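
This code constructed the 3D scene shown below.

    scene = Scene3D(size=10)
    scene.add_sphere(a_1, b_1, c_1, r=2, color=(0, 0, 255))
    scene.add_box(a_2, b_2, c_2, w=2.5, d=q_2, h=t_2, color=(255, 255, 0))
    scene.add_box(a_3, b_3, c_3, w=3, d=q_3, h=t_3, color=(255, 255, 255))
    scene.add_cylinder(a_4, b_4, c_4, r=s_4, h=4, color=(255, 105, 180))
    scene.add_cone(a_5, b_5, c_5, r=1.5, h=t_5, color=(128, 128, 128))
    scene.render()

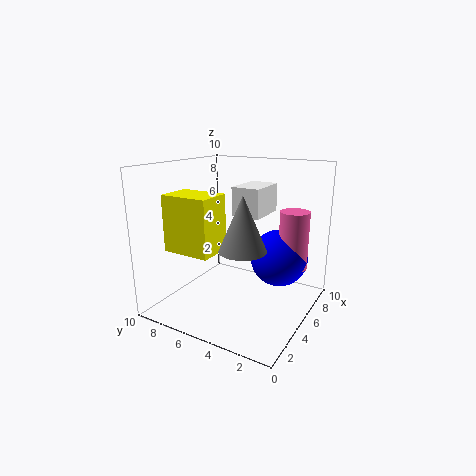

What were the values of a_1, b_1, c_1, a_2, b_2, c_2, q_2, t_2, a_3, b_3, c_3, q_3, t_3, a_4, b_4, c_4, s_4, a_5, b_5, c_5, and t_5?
a_1 = 6.5; b_1 = 2.5; c_1 = 3.5; a_2 = 2.5; b_2 = 6; c_2 = 4; q_2 = 3.5; t_2 = 4; a_3 = 5; b_3 = 3.5; c_3 = 6.5; q_3 = 2; t_3 = 2; a_4 = 6.5; b_4 = 1.5; c_4 = 3; s_4 = 1; a_5 = 3; b_5 = 3.5; c_5 = 5; t_5 = 3.5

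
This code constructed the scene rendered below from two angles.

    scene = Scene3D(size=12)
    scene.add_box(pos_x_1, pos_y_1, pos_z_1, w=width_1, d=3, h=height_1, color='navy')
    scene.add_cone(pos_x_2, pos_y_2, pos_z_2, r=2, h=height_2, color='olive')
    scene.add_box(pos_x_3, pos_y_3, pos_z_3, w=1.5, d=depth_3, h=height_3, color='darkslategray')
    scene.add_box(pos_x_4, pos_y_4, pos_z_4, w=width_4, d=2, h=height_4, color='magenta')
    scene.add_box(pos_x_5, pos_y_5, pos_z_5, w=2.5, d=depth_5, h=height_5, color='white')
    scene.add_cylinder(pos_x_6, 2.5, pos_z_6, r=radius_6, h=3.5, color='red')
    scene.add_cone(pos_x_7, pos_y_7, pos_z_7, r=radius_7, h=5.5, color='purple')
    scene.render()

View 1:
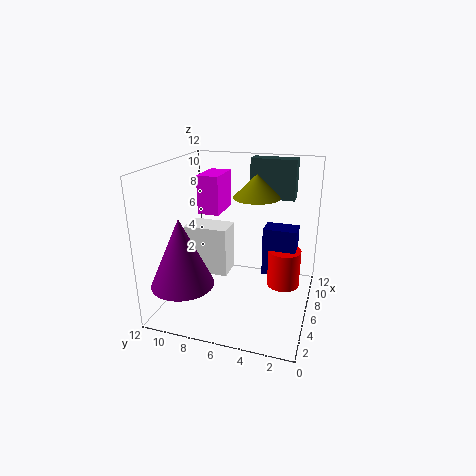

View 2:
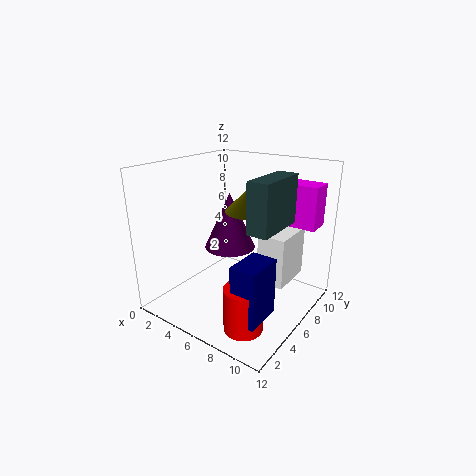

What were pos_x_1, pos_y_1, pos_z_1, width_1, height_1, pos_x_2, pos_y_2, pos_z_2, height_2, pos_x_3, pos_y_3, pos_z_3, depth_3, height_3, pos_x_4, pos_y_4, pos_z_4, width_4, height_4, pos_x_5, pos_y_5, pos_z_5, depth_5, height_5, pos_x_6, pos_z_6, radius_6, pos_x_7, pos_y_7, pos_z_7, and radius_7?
pos_x_1 = 8.5
pos_y_1 = 1.5
pos_z_1 = 1.5
width_1 = 2
height_1 = 4.5
pos_x_2 = 8
pos_y_2 = 5
pos_z_2 = 9
height_2 = 2
pos_x_3 = 9.5
pos_y_3 = 2
pos_z_3 = 8.5
depth_3 = 4
height_3 = 3.5
pos_x_4 = 8
pos_y_4 = 8.5
pos_z_4 = 7
width_4 = 3.5
height_4 = 3.5
pos_x_5 = 7
pos_y_5 = 7.5
pos_z_5 = 1.5
depth_5 = 4
height_5 = 4.5
pos_x_6 = 9
pos_z_6 = 0.5
radius_6 = 1.5
pos_x_7 = 2.5
pos_y_7 = 9.5
pos_z_7 = 3
radius_7 = 2.5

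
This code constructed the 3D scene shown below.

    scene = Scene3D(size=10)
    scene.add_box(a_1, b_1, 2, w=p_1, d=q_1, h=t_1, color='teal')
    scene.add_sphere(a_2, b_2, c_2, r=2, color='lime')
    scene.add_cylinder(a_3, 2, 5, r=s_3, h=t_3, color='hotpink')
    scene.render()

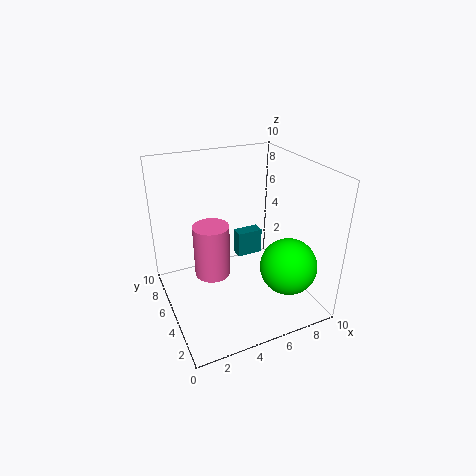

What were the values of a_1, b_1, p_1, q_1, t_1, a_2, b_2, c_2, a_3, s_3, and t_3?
a_1 = 6
b_1 = 7
p_1 = 2
q_1 = 1
t_1 = 2
a_2 = 8
b_2 = 3
c_2 = 3
a_3 = 2
s_3 = 1
t_3 = 3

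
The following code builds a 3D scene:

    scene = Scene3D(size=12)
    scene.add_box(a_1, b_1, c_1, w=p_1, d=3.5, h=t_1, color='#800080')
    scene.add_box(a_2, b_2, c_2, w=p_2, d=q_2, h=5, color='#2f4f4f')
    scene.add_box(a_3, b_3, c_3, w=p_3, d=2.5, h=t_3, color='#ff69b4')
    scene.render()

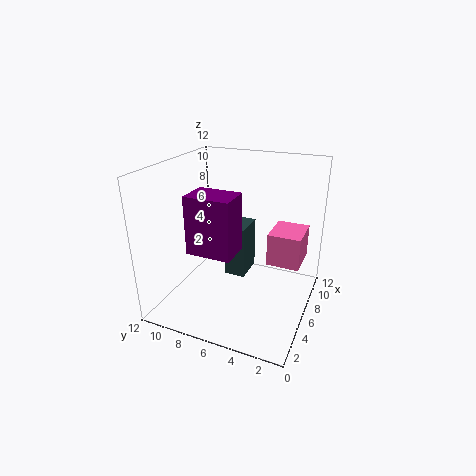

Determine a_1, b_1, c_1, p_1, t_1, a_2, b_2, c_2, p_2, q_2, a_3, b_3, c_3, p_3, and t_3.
a_1 = 2; b_1 = 5; c_1 = 6; p_1 = 2.5; t_1 = 4.5; a_2 = 8.5; b_2 = 6.5; c_2 = 0.5; p_2 = 3; q_2 = 2; a_3 = 4.5; b_3 = 0.5; c_3 = 5; p_3 = 3; t_3 = 2.5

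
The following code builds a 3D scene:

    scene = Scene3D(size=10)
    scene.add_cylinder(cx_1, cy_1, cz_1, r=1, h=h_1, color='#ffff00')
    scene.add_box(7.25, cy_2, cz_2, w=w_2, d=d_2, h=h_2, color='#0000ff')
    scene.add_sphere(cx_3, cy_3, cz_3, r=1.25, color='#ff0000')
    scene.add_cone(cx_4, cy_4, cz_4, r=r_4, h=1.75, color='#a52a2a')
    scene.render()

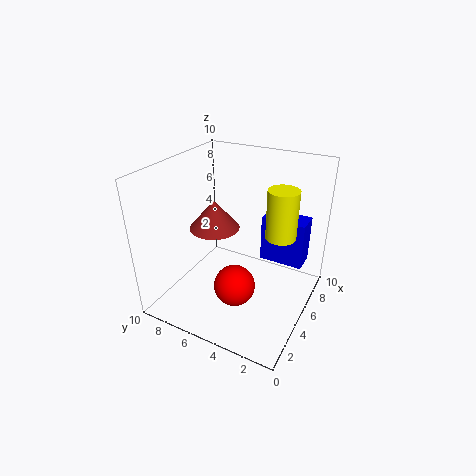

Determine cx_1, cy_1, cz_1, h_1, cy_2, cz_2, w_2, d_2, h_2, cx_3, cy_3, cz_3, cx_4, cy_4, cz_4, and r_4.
cx_1 = 5.25, cy_1 = 2, cz_1 = 5.75, h_1 = 3.25, cy_2 = 1, cz_2 = 2.25, w_2 = 1.75, d_2 = 3.25, h_2 = 3.5, cx_3 = 1.75, cy_3 = 3.5, cz_3 = 3.75, cx_4 = 2.5, cy_4 = 5.25, cz_4 = 7, r_4 = 1.5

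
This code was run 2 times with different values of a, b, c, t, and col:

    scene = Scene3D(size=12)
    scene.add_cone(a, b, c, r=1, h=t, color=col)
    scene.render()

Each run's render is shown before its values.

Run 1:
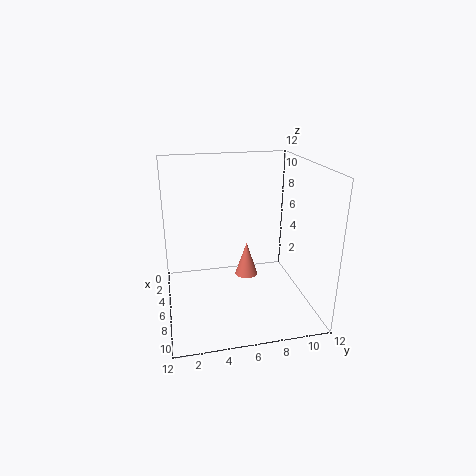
a = 5, b = 7, c = 2, t = 3, col = 'salmon'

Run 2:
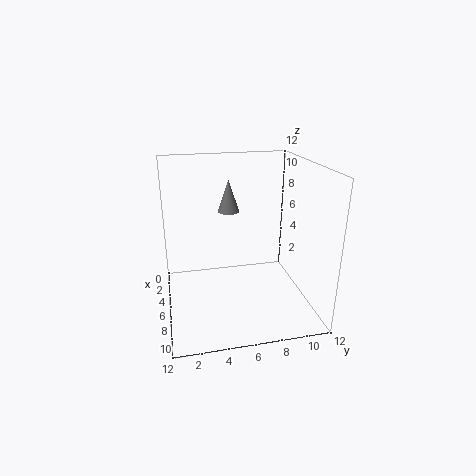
a = 2, b = 6, c = 7, t = 3, col = 'gray'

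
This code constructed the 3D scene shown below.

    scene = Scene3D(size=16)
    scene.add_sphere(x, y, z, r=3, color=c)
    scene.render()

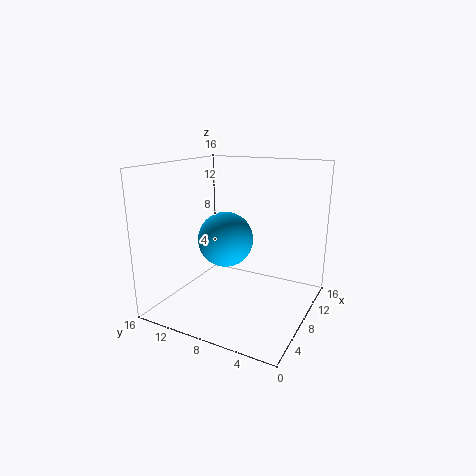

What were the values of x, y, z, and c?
x = 7; y = 9; z = 8; c = 'deepskyblue'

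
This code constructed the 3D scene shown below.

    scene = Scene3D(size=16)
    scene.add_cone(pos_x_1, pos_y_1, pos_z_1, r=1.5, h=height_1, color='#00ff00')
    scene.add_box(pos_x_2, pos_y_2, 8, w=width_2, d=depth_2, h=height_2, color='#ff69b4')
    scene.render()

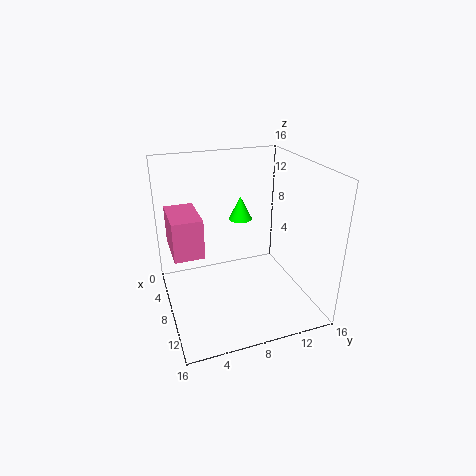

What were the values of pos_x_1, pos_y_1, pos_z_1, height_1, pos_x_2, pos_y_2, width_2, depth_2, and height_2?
pos_x_1 = 2; pos_y_1 = 10.5; pos_z_1 = 7.5; height_1 = 3; pos_x_2 = 6; pos_y_2 = 0.5; width_2 = 5; depth_2 = 3; height_2 = 4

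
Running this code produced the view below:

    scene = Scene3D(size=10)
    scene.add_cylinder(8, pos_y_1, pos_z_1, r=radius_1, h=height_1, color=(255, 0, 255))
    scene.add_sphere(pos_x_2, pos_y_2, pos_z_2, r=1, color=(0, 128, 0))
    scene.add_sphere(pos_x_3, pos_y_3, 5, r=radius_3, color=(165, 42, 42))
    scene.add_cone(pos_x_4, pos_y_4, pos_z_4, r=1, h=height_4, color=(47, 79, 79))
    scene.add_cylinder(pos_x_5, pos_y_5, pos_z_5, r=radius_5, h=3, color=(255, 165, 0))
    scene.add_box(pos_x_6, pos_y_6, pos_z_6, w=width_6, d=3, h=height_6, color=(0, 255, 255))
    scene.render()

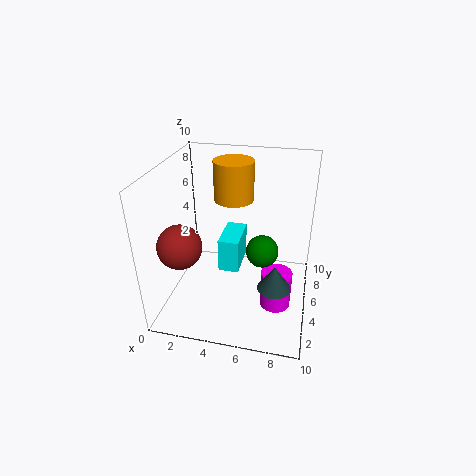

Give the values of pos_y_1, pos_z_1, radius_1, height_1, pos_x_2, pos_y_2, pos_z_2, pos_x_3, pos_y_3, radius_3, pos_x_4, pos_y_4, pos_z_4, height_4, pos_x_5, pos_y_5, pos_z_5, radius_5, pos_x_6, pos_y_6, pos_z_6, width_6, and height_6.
pos_y_1 = 3
pos_z_1 = 1.5
radius_1 = 1
height_1 = 2.5
pos_x_2 = 7
pos_y_2 = 3
pos_z_2 = 5.5
pos_x_3 = 1.5
pos_y_3 = 3
radius_3 = 1.5
pos_x_4 = 8
pos_y_4 = 1.5
pos_z_4 = 4
height_4 = 1.5
pos_x_5 = 4
pos_y_5 = 8
pos_z_5 = 6.5
radius_5 = 1.5
pos_x_6 = 3.5
pos_y_6 = 5
pos_z_6 = 2
width_6 = 1.5
height_6 = 2.5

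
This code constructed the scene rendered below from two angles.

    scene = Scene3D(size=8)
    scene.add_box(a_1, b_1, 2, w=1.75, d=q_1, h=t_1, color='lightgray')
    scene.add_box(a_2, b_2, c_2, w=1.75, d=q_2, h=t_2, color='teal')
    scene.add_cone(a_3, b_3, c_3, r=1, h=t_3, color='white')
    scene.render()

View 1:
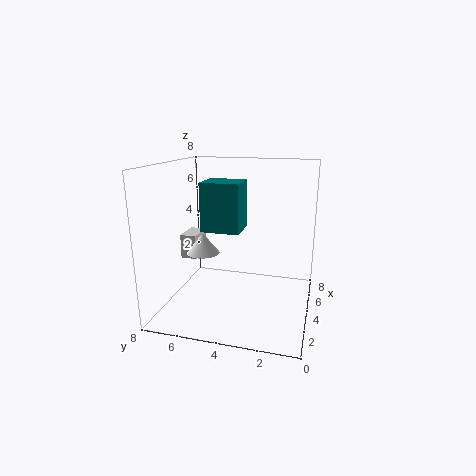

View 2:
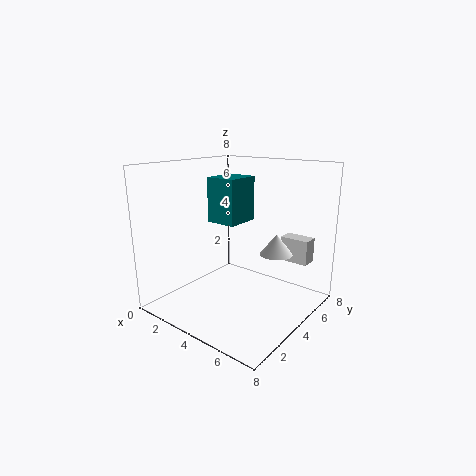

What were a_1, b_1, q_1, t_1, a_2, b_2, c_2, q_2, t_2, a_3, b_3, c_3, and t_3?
a_1 = 5; b_1 = 7; q_1 = 1; t_1 = 1.5; a_2 = 2.25; b_2 = 3.5; c_2 = 4.75; q_2 = 2; t_2 = 2.5; a_3 = 5; b_3 = 6.5; c_3 = 2.5; t_3 = 1.25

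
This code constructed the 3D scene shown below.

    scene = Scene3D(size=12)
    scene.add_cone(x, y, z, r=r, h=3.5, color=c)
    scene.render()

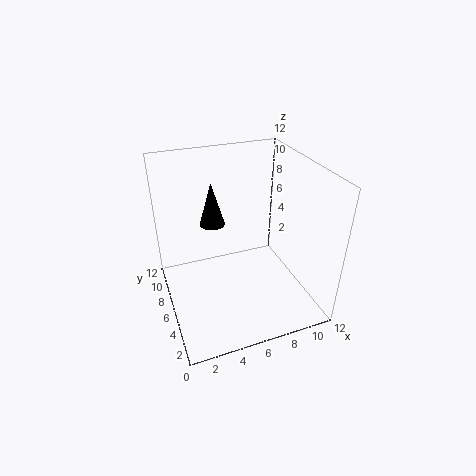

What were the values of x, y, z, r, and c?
x = 4, y = 6.5, z = 7.5, r = 1, c = 'black'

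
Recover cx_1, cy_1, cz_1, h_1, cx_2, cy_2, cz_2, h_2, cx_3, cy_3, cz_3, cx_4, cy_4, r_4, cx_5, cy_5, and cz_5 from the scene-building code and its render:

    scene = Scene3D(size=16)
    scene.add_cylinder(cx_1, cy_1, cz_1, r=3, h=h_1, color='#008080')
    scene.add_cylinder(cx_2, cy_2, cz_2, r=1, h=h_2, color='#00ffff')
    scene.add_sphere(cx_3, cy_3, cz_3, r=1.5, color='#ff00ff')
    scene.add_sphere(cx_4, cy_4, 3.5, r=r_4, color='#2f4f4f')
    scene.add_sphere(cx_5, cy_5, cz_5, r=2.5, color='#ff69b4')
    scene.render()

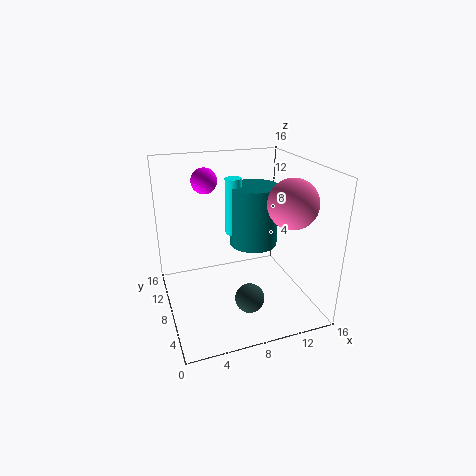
cx_1 = 11.5
cy_1 = 12
cz_1 = 5
h_1 = 7.5
cx_2 = 9
cy_2 = 12.5
cz_2 = 6.5
h_2 = 7
cx_3 = 5.5
cy_3 = 12.5
cz_3 = 13.5
cx_4 = 7.5
cy_4 = 3
r_4 = 1.5
cx_5 = 12
cy_5 = 3.5
cz_5 = 13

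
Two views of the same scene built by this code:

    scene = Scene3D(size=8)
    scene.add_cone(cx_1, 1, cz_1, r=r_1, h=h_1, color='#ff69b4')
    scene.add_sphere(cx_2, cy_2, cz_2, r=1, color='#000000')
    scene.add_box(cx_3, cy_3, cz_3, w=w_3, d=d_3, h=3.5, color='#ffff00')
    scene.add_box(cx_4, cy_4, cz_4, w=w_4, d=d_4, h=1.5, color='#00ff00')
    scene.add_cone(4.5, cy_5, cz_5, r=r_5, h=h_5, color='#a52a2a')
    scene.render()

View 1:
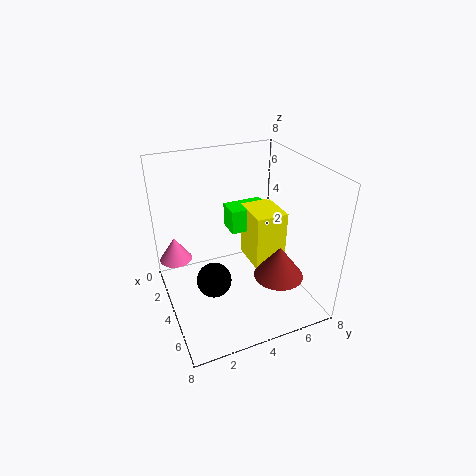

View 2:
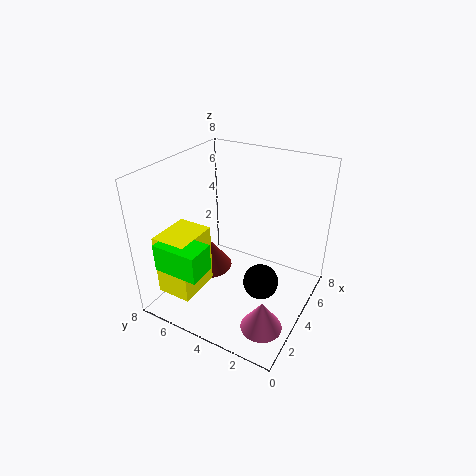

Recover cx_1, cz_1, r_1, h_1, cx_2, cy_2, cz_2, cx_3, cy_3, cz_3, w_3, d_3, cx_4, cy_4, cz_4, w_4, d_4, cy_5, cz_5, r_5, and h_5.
cx_1 = 1, cz_1 = 1.5, r_1 = 1, h_1 = 1.5, cx_2 = 4, cy_2 = 2.5, cz_2 = 1.5, cx_3 = 1, cy_3 = 5.5, cz_3 = 1, w_3 = 2.5, d_3 = 2, cx_4 = 0.5, cy_4 = 4.5, cz_4 = 3, w_4 = 1.5, d_4 = 2.5, cy_5 = 6.5, cz_5 = 1, r_5 = 1.5, h_5 = 2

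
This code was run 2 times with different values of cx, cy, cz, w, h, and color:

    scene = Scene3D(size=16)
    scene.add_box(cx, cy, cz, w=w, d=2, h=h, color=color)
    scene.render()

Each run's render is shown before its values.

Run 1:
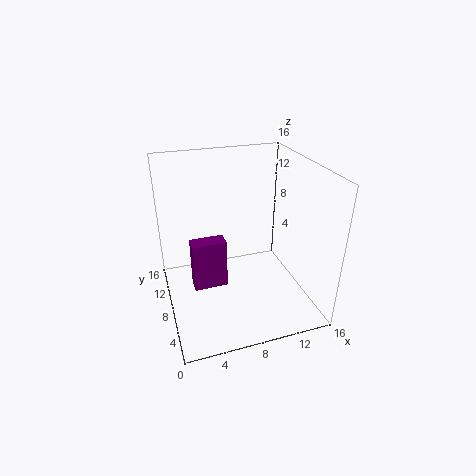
cx = 3, cy = 9, cz = 1, w = 4, h = 6, color = 'purple'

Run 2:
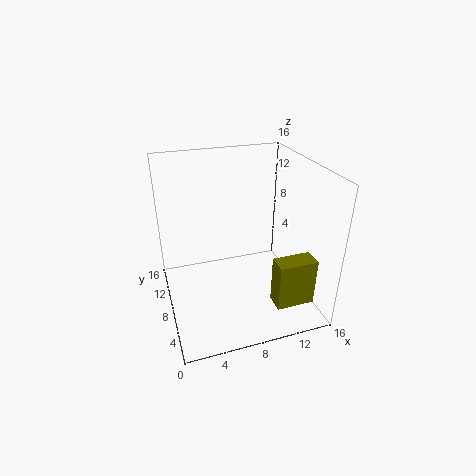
cx = 10, cy = 1, cz = 3, w = 4, h = 5, color = 'olive'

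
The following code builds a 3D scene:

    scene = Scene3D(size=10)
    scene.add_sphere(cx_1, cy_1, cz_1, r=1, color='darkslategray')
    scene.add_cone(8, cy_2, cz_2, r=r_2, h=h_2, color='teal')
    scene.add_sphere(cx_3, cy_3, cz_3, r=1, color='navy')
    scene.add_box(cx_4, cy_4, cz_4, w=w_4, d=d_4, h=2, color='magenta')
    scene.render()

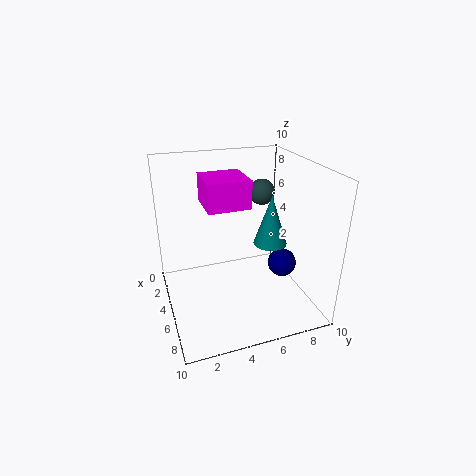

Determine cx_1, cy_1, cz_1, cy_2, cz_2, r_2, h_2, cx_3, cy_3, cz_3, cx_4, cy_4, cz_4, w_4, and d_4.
cx_1 = 2; cy_1 = 8; cz_1 = 7; cy_2 = 6; cz_2 = 6; r_2 = 1; h_2 = 3; cx_3 = 6; cy_3 = 8; cz_3 = 3; cx_4 = 2; cy_4 = 3; cz_4 = 7; w_4 = 3; d_4 = 3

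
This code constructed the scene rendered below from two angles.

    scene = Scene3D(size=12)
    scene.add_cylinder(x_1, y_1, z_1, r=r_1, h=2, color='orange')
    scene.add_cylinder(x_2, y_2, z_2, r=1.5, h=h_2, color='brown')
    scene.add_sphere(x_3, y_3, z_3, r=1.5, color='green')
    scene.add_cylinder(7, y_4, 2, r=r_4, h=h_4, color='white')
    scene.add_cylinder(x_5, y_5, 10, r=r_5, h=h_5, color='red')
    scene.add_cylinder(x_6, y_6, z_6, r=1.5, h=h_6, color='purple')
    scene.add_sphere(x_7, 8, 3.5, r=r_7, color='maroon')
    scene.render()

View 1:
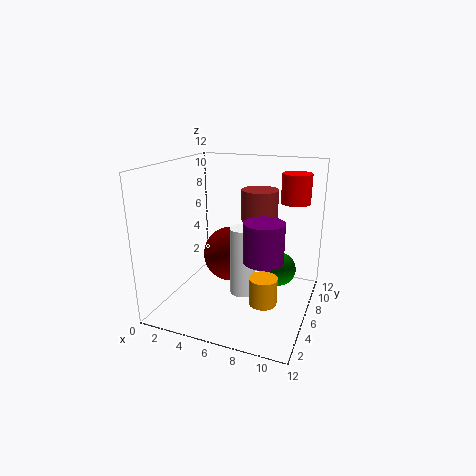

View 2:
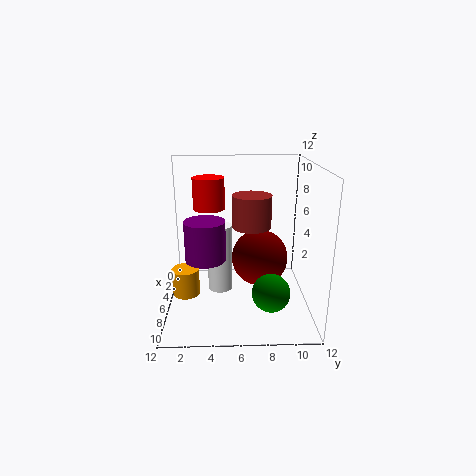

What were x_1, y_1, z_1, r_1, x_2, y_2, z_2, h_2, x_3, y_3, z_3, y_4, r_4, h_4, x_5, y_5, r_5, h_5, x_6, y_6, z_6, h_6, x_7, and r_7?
x_1 = 9.5, y_1 = 2, z_1 = 3, r_1 = 1, x_2 = 7.5, y_2 = 7, z_2 = 7.5, h_2 = 2.5, x_3 = 9, y_3 = 8.5, z_3 = 2.5, y_4 = 4.5, r_4 = 1, h_4 = 5.5, x_5 = 11, y_5 = 4, r_5 = 1, h_5 = 2, x_6 = 9, y_6 = 3.5, z_6 = 5.5, h_6 = 3, x_7 = 4.5, r_7 = 2.5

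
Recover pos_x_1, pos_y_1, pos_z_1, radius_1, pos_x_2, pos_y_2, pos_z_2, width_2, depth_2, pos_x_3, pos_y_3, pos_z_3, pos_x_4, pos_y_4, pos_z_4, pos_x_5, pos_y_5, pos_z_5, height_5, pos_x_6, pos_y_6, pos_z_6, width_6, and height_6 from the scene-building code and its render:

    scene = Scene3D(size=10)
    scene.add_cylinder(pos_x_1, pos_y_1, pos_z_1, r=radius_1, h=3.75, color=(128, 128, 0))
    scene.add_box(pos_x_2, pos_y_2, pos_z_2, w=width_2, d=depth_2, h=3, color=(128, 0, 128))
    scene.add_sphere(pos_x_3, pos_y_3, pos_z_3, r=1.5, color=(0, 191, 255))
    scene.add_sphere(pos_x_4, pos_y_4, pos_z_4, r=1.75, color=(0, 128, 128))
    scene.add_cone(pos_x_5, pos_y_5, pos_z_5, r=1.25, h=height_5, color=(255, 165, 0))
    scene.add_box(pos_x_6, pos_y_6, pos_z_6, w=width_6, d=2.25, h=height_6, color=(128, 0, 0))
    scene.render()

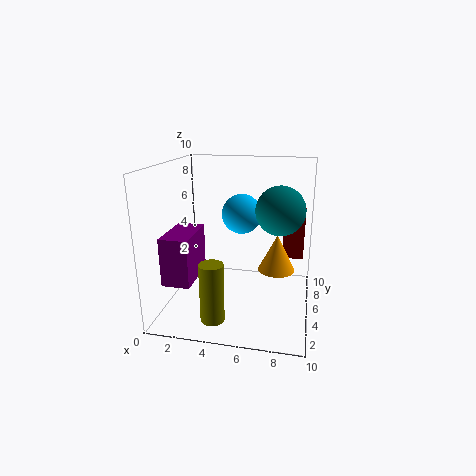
pos_x_1 = 4.25; pos_y_1 = 1; pos_z_1 = 1; radius_1 = 0.75; pos_x_2 = 1.25; pos_y_2 = 0.5; pos_z_2 = 3.25; width_2 = 1.75; depth_2 = 3.25; pos_x_3 = 4.75; pos_y_3 = 7.5; pos_z_3 = 6; pos_x_4 = 7.75; pos_y_4 = 6.25; pos_z_4 = 6.75; pos_x_5 = 7.75; pos_y_5 = 4.75; pos_z_5 = 3; height_5 = 2.5; pos_x_6 = 8; pos_y_6 = 6.25; pos_z_6 = 3.25; width_6 = 1.5; height_6 = 3.25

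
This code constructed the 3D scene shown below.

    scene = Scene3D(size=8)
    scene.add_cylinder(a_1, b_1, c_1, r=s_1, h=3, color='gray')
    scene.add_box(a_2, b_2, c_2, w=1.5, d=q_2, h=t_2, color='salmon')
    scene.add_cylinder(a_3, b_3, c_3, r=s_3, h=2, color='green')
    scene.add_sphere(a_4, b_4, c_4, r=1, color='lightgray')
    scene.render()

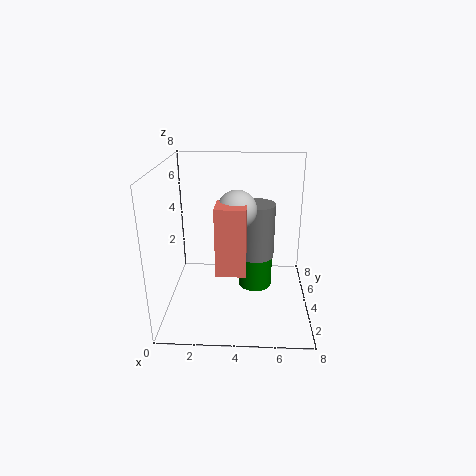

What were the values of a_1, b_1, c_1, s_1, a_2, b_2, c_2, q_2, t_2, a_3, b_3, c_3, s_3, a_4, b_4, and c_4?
a_1 = 5
b_1 = 4
c_1 = 3
s_1 = 1
a_2 = 3
b_2 = 1.5
c_2 = 3
q_2 = 1.5
t_2 = 3.5
a_3 = 5
b_3 = 5
c_3 = 0.5
s_3 = 1
a_4 = 4
b_4 = 3
c_4 = 6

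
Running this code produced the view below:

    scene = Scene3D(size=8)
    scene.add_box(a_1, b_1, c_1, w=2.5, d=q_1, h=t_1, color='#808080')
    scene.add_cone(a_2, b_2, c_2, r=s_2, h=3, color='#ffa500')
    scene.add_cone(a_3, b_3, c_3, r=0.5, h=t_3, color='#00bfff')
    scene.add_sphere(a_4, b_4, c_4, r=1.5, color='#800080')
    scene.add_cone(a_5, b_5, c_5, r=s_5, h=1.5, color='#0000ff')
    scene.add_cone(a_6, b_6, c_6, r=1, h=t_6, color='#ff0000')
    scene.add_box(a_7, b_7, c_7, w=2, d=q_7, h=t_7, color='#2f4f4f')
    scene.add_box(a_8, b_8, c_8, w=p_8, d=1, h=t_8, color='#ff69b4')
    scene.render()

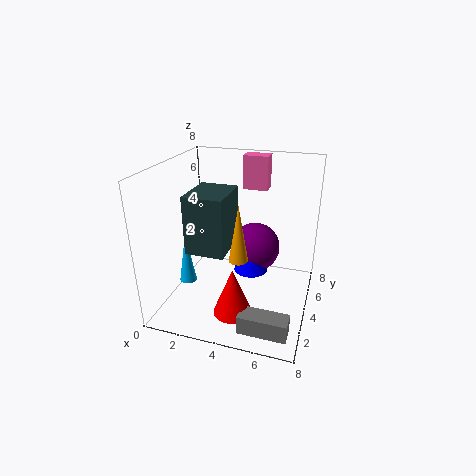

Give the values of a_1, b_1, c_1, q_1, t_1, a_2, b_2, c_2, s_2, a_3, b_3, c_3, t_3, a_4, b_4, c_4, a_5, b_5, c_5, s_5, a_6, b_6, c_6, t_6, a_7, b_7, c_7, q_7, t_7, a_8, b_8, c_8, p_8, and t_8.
a_1 = 5; b_1 = 0.5; c_1 = 0.5; q_1 = 1; t_1 = 1; a_2 = 4.5; b_2 = 2.5; c_2 = 3.5; s_2 = 0.5; a_3 = 1; b_3 = 3.5; c_3 = 1; t_3 = 3; a_4 = 4.5; b_4 = 6; c_4 = 2.5; a_5 = 4.5; b_5 = 5; c_5 = 1.5; s_5 = 1; a_6 = 4.5; b_6 = 1.5; c_6 = 1; t_6 = 2.5; a_7 = 2; b_7 = 1.5; c_7 = 4; q_7 = 2.5; t_7 = 3; a_8 = 3.5; b_8 = 6.5; c_8 = 6; p_8 = 1.5; t_8 = 2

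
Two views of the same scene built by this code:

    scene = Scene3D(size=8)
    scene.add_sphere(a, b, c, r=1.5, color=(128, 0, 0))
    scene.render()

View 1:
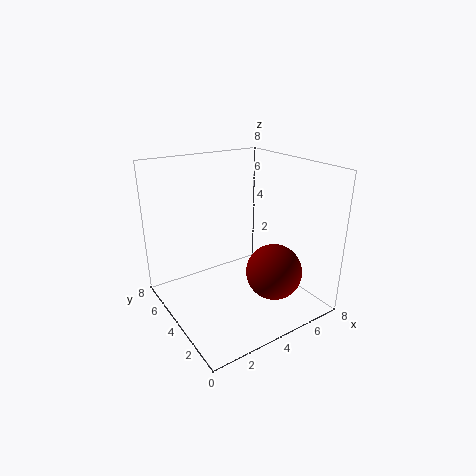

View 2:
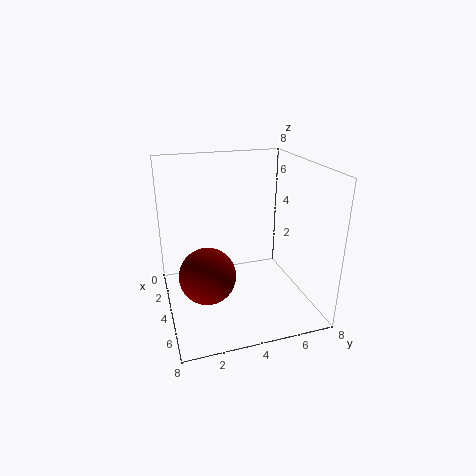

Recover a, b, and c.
a = 5; b = 2; c = 2.5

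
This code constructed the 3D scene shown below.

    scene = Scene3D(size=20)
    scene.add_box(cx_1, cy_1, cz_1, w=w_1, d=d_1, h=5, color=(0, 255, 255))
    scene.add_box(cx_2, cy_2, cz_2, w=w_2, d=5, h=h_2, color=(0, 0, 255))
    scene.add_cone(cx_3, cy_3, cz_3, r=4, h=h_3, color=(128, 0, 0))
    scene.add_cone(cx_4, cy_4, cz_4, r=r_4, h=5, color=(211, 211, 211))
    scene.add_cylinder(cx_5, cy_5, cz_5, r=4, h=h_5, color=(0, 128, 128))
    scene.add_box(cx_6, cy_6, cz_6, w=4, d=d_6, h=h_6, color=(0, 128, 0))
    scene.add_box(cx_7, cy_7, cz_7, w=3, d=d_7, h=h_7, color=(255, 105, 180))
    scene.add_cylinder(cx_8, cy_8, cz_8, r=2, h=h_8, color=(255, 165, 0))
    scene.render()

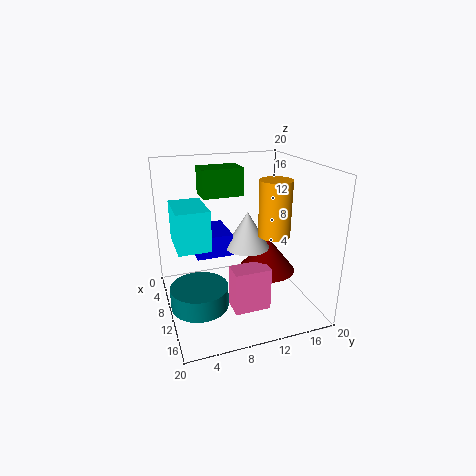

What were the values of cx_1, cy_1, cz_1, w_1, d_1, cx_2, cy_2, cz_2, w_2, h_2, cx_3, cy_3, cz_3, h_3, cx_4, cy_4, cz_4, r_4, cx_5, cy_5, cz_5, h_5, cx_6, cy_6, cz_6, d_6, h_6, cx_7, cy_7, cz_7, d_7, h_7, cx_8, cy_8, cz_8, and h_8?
cx_1 = 9; cy_1 = 1; cz_1 = 11; w_1 = 6; d_1 = 4; cx_2 = 5; cy_2 = 4; cz_2 = 8; w_2 = 6; h_2 = 3; cx_3 = 11; cy_3 = 14; cz_3 = 5; h_3 = 5; cx_4 = 11; cy_4 = 11; cz_4 = 9; r_4 = 3; cx_5 = 11; cy_5 = 4; cz_5 = 1; h_5 = 3; cx_6 = 3; cy_6 = 6; cz_6 = 15; d_6 = 6; h_6 = 4; cx_7 = 12; cy_7 = 8; cz_7 = 1; d_7 = 5; h_7 = 6; cx_8 = 15; cy_8 = 13; cz_8 = 12; h_8 = 7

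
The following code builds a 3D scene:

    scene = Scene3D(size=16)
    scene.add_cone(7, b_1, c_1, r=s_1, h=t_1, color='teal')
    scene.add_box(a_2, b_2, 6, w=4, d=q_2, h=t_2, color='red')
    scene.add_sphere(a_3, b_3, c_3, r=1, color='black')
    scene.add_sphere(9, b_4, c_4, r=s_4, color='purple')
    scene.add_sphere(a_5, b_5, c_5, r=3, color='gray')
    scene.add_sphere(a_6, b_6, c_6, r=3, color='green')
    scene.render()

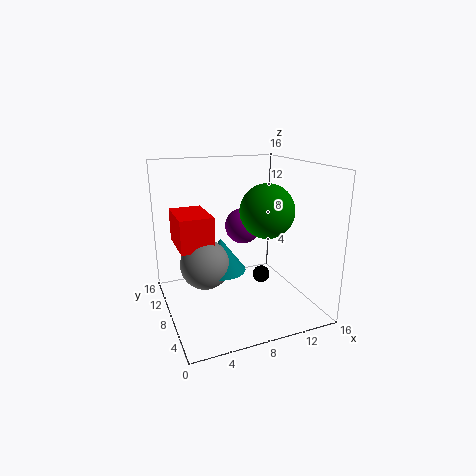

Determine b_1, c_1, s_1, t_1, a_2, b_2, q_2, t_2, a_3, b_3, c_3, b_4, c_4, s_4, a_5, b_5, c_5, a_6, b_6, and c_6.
b_1 = 11
c_1 = 3
s_1 = 3
t_1 = 4
a_2 = 2
b_2 = 10
q_2 = 6
t_2 = 4
a_3 = 11
b_3 = 8
c_3 = 3
b_4 = 9
c_4 = 9
s_4 = 2
a_5 = 5
b_5 = 11
c_5 = 4
a_6 = 11
b_6 = 7
c_6 = 11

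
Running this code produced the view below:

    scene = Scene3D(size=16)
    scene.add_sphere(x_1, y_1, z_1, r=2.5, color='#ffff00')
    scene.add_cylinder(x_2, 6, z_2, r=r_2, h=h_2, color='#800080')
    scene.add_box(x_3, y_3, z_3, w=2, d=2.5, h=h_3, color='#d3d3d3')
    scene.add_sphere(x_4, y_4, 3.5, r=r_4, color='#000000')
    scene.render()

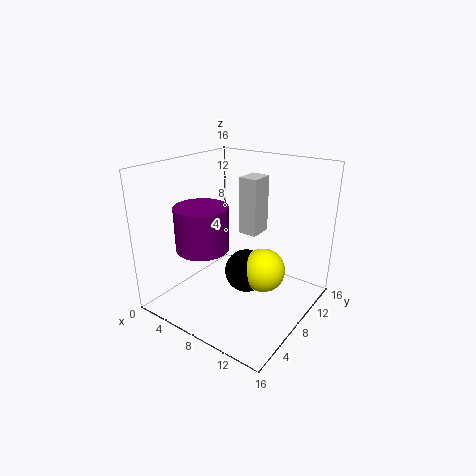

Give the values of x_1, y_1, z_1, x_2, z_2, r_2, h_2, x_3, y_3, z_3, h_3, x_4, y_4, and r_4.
x_1 = 10.5
y_1 = 9.5
z_1 = 4
x_2 = 4.5
z_2 = 6.5
r_2 = 3
h_2 = 5
x_3 = 8.5
y_3 = 7.5
z_3 = 9
h_3 = 6
x_4 = 8.5
y_4 = 9
r_4 = 2.5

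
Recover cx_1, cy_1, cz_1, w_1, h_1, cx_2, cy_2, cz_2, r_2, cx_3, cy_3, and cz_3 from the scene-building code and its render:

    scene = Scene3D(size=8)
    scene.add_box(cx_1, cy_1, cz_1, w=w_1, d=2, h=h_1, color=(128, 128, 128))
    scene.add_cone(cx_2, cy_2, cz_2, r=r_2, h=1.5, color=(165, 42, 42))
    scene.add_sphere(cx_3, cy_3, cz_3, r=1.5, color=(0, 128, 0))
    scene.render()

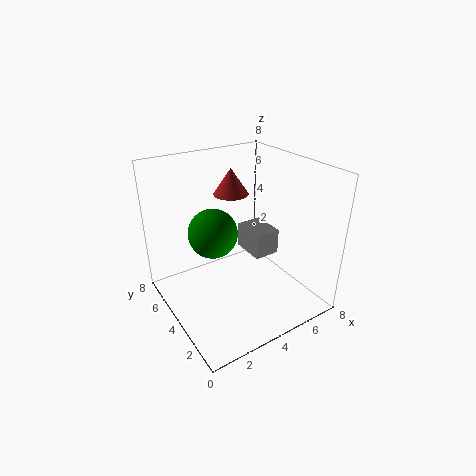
cx_1 = 5; cy_1 = 3.5; cz_1 = 2.5; w_1 = 1.5; h_1 = 1.5; cx_2 = 4.5; cy_2 = 5.5; cz_2 = 6; r_2 = 1; cx_3 = 3.5; cy_3 = 6; cz_3 = 3.5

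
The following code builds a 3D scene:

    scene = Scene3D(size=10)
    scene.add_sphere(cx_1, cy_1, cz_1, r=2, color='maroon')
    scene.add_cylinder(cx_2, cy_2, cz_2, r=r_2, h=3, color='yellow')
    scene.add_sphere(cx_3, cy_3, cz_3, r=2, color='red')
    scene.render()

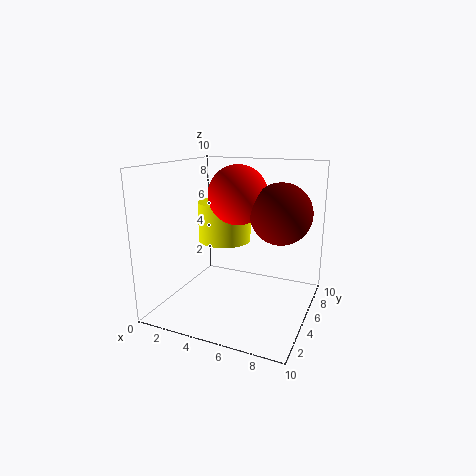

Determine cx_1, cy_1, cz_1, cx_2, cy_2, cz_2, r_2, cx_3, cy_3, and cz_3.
cx_1 = 8
cy_1 = 5
cz_1 = 7
cx_2 = 3
cy_2 = 7
cz_2 = 4
r_2 = 2
cx_3 = 5
cy_3 = 5
cz_3 = 8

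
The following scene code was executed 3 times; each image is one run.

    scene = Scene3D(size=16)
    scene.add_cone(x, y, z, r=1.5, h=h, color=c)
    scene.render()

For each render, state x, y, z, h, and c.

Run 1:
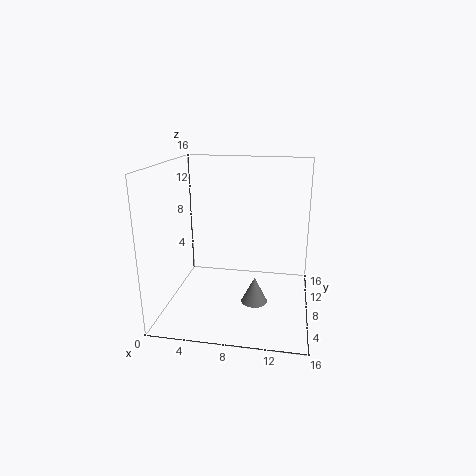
x = 10; y = 7.5; z = 0.5; h = 3; c = 'gray'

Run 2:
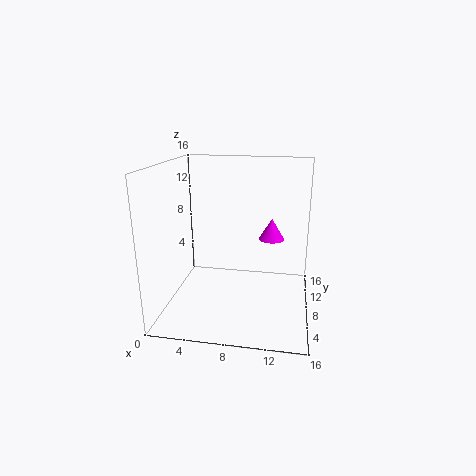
x = 11.5; y = 11; z = 7; h = 2.5; c = 'magenta'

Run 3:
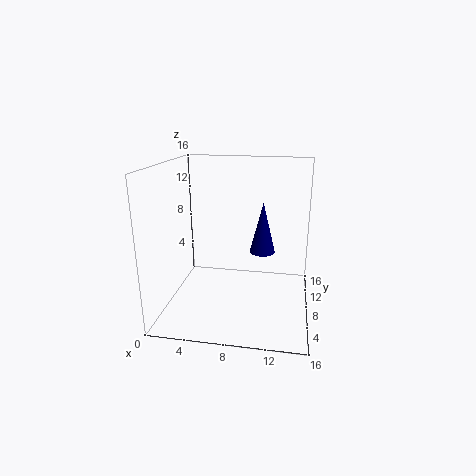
x = 10.5; y = 10.5; z = 5.5; h = 6; c = 'navy'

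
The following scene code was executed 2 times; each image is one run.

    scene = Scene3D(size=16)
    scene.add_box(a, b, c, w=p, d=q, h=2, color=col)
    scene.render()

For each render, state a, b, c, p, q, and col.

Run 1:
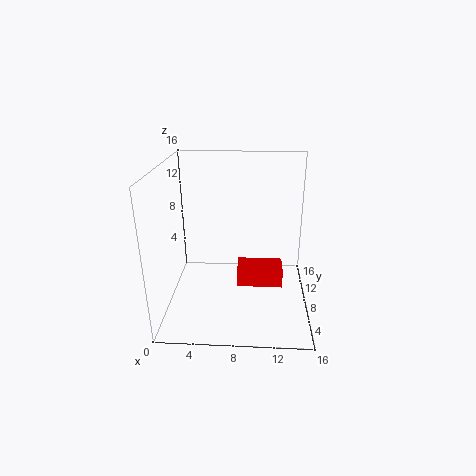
a = 8
b = 6
c = 3
p = 5
q = 3
col = 'red'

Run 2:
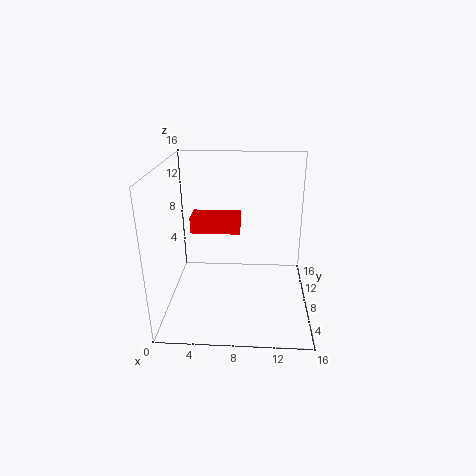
a = 2
b = 11
c = 7
p = 6
q = 3
col = 'red'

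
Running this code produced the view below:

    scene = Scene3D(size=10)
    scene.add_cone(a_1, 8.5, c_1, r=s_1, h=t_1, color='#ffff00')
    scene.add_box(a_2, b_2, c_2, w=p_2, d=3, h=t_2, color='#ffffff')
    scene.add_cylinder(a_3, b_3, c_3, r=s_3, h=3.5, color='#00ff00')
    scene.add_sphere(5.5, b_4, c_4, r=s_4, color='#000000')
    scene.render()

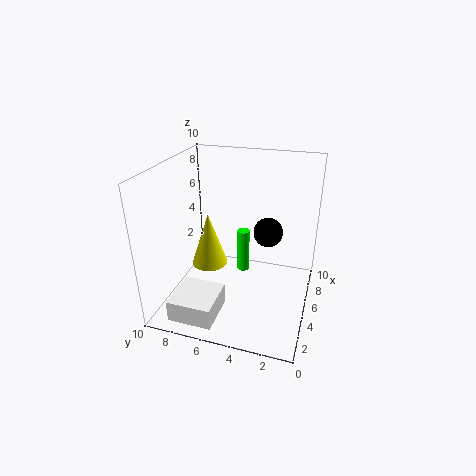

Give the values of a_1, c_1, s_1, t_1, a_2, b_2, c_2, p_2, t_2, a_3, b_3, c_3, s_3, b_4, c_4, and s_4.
a_1 = 8, c_1 = 0.5, s_1 = 1.5, t_1 = 4.5, a_2 = 0.5, b_2 = 5.5, c_2 = 0.5, p_2 = 3, t_2 = 1.5, a_3 = 8, b_3 = 5.5, c_3 = 0.5, s_3 = 0.5, b_4 = 3, c_4 = 5.5, s_4 = 1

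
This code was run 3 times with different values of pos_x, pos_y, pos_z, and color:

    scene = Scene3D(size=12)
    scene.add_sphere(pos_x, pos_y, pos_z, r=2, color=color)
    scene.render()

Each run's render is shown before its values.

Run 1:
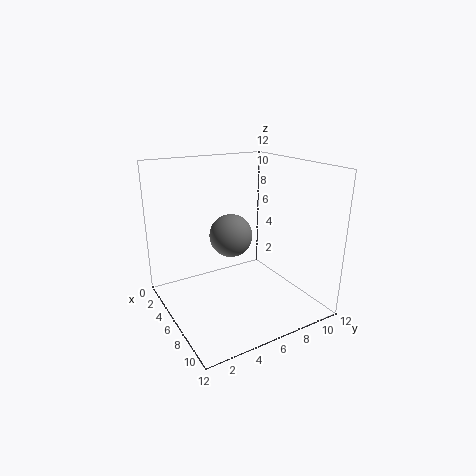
pos_x = 3, pos_y = 7, pos_z = 5, color = 'gray'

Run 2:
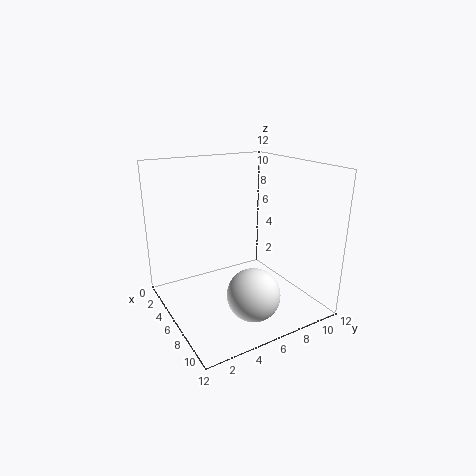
pos_x = 10, pos_y = 5, pos_z = 3, color = 'white'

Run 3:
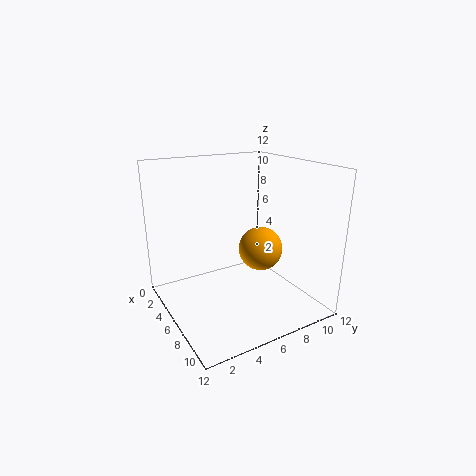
pos_x = 5, pos_y = 9, pos_z = 4, color = 'orange'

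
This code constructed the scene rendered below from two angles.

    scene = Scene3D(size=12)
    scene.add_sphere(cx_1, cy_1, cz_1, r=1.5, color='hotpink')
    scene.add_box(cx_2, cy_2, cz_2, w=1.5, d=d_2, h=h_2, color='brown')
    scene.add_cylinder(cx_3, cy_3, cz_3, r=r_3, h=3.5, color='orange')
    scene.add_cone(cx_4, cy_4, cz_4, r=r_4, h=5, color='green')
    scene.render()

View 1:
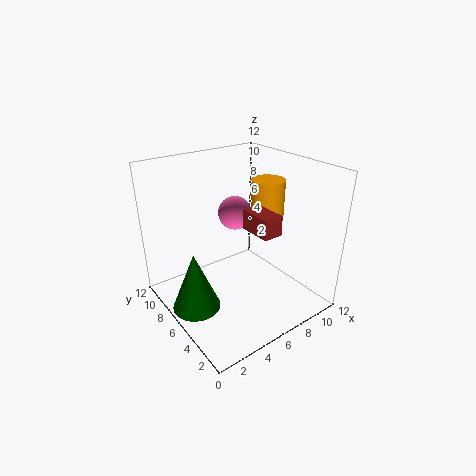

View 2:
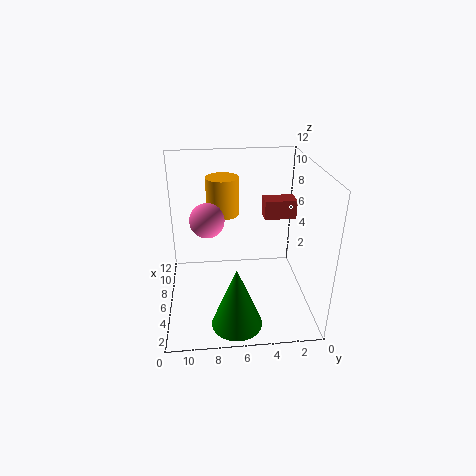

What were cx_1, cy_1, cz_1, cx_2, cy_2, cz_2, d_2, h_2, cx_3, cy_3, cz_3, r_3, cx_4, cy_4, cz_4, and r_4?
cx_1 = 7.5
cy_1 = 8.5
cz_1 = 7
cx_2 = 5
cy_2 = 1.5
cz_2 = 8
d_2 = 2.5
h_2 = 1.5
cx_3 = 10
cy_3 = 7
cz_3 = 6.5
r_3 = 1.5
cx_4 = 2
cy_4 = 6.5
cz_4 = 0.5
r_4 = 2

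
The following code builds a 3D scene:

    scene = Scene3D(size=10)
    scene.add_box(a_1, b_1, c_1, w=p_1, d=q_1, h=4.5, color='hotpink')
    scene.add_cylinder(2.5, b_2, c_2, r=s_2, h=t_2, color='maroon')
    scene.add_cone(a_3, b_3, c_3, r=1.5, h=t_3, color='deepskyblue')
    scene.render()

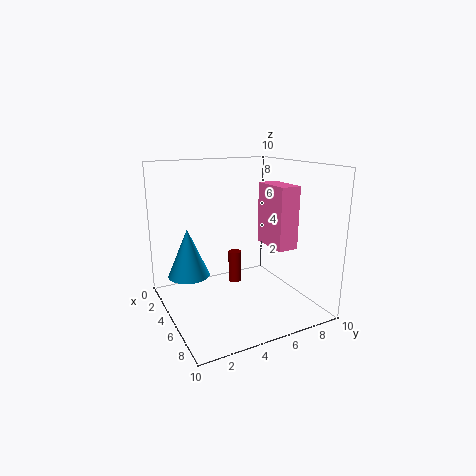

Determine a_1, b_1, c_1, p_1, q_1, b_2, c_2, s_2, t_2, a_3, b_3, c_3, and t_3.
a_1 = 3.5; b_1 = 7.5; c_1 = 4; p_1 = 3; q_1 = 1.5; b_2 = 6; c_2 = 0.5; s_2 = 0.5; t_2 = 2.5; a_3 = 3; b_3 = 2; c_3 = 2; t_3 = 3.5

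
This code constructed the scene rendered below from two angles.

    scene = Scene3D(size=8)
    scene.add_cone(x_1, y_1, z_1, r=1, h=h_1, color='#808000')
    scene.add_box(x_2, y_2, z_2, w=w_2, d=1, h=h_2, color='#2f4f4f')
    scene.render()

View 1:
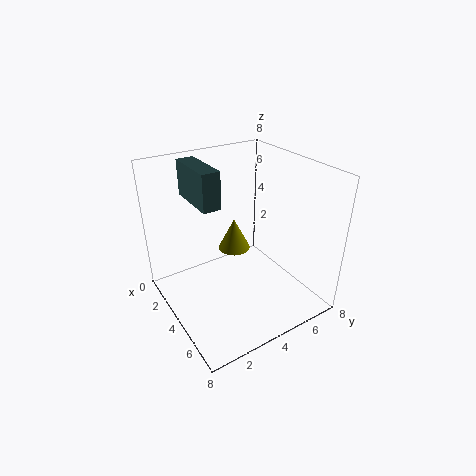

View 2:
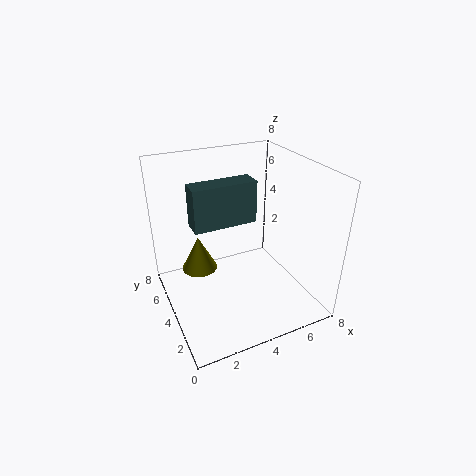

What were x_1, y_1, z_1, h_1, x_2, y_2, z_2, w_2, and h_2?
x_1 = 2
y_1 = 5
z_1 = 2
h_1 = 2
x_2 = 1
y_2 = 2
z_2 = 6
w_2 = 3
h_2 = 2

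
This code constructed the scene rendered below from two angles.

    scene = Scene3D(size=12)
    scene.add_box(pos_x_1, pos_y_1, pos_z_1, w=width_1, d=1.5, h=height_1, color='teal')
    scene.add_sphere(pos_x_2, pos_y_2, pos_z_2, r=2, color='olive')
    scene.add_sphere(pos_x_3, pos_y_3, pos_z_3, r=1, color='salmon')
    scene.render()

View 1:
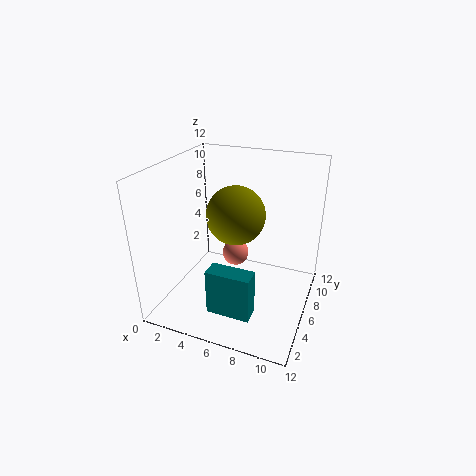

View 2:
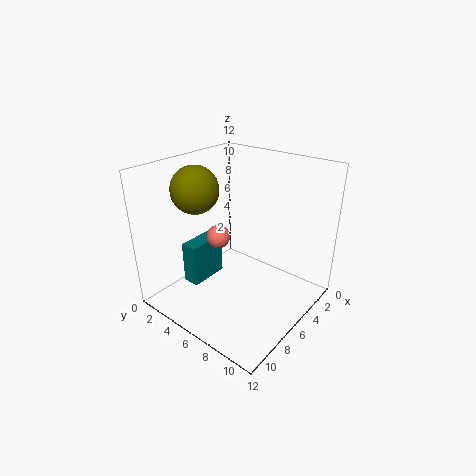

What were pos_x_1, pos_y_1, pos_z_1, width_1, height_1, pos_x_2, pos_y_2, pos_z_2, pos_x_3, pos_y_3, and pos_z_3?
pos_x_1 = 5, pos_y_1 = 1.75, pos_z_1 = 1.25, width_1 = 3.5, height_1 = 3.75, pos_x_2 = 7.25, pos_y_2 = 2.5, pos_z_2 = 9.75, pos_x_3 = 6.5, pos_y_3 = 4.25, pos_z_3 = 5.75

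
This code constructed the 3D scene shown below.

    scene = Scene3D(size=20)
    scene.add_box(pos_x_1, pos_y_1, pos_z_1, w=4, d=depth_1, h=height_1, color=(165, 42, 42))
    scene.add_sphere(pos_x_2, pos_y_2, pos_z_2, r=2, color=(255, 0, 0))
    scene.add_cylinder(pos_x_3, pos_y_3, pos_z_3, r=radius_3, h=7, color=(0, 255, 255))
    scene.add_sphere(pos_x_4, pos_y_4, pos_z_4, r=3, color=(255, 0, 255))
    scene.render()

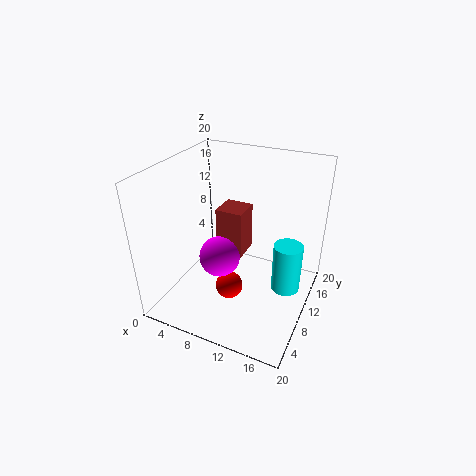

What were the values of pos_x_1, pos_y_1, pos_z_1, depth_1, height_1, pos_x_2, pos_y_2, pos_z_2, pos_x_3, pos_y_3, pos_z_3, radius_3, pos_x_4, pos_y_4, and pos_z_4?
pos_x_1 = 6
pos_y_1 = 11
pos_z_1 = 6
depth_1 = 4
height_1 = 7
pos_x_2 = 9
pos_y_2 = 9
pos_z_2 = 2
pos_x_3 = 17
pos_y_3 = 11
pos_z_3 = 3
radius_3 = 2
pos_x_4 = 7
pos_y_4 = 10
pos_z_4 = 6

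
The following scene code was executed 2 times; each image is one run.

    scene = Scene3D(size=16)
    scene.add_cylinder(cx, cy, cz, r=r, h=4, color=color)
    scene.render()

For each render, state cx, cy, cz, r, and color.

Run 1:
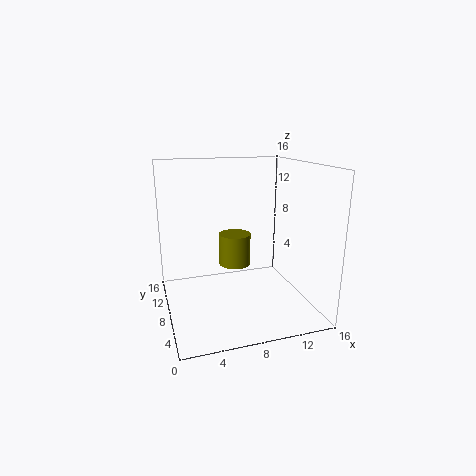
cx = 9, cy = 12.5, cz = 3, r = 2, color = 'olive'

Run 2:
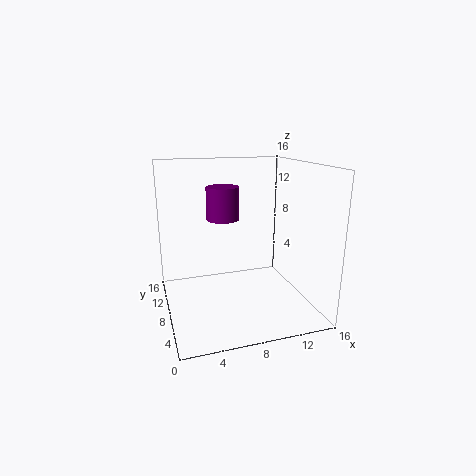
cx = 7.5, cy = 12.5, cz = 9, r = 2, color = 'purple'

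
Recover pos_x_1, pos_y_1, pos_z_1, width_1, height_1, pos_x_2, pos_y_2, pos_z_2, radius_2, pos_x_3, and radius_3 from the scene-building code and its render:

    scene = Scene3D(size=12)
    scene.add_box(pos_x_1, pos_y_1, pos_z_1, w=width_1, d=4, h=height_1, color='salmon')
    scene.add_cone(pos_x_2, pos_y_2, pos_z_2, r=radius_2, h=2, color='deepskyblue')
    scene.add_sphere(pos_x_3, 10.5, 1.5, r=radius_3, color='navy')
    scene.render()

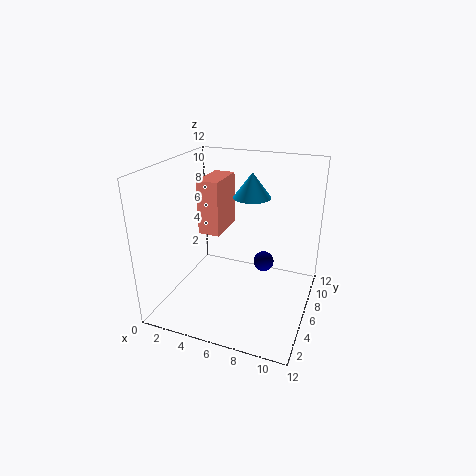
pos_x_1 = 1.5
pos_y_1 = 7.5
pos_z_1 = 5
width_1 = 2
height_1 = 5
pos_x_2 = 7
pos_y_2 = 6.5
pos_z_2 = 9.5
radius_2 = 1.5
pos_x_3 = 7
radius_3 = 1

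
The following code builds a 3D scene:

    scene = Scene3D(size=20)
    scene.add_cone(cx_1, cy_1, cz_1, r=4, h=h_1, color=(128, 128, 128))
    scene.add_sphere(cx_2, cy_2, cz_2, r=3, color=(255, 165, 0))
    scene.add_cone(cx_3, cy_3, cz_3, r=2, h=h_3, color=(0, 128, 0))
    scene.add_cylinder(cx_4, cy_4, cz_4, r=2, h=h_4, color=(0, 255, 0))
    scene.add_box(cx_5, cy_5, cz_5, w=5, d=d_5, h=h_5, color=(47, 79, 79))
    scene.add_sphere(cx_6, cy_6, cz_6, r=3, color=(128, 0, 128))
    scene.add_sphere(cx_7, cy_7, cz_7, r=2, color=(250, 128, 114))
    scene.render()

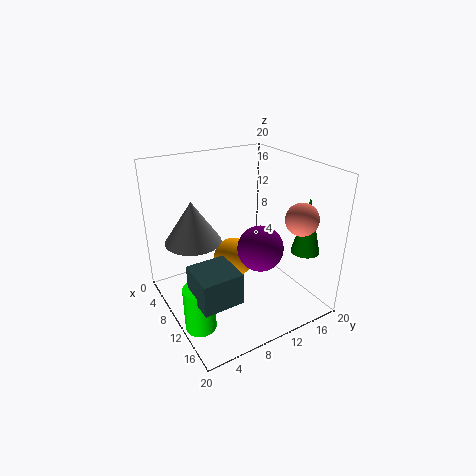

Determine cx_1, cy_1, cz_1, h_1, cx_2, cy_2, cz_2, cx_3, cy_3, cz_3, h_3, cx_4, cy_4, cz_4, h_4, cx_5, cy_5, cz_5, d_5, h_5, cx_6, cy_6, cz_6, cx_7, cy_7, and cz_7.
cx_1 = 6
cy_1 = 5
cz_1 = 9
h_1 = 6
cx_2 = 7
cy_2 = 11
cz_2 = 5
cx_3 = 15
cy_3 = 18
cz_3 = 8
h_3 = 8
cx_4 = 14
cy_4 = 2
cz_4 = 1
h_4 = 6
cx_5 = 13
cy_5 = 1
cz_5 = 6
d_5 = 5
h_5 = 4
cx_6 = 14
cy_6 = 11
cz_6 = 10
cx_7 = 18
cy_7 = 14
cz_7 = 15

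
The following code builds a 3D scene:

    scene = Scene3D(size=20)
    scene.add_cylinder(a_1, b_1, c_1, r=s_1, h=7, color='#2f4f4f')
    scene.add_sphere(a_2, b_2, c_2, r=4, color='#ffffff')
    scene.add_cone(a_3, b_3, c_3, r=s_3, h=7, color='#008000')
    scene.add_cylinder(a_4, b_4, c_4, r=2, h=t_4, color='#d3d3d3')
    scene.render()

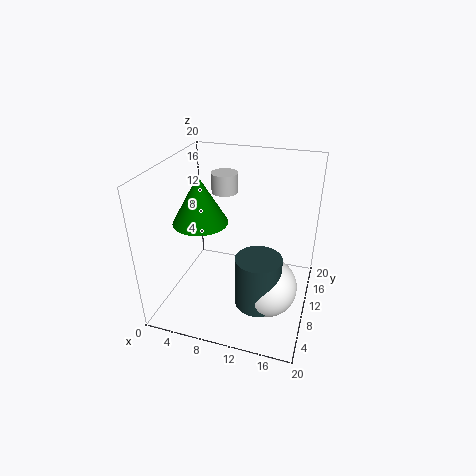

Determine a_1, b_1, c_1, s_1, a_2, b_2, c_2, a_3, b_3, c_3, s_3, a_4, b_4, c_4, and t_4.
a_1 = 14
b_1 = 6
c_1 = 3
s_1 = 3
a_2 = 15
b_2 = 7
c_2 = 5
a_3 = 4
b_3 = 11
c_3 = 11
s_3 = 4
a_4 = 6
b_4 = 16
c_4 = 14
t_4 = 3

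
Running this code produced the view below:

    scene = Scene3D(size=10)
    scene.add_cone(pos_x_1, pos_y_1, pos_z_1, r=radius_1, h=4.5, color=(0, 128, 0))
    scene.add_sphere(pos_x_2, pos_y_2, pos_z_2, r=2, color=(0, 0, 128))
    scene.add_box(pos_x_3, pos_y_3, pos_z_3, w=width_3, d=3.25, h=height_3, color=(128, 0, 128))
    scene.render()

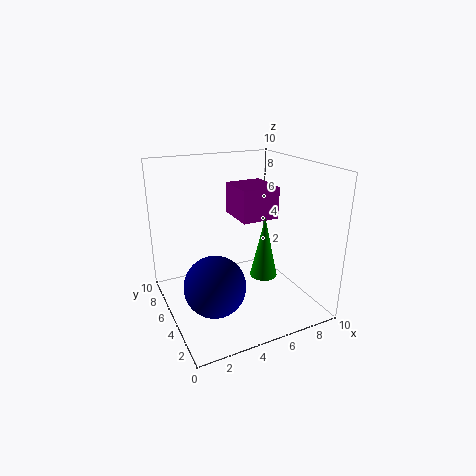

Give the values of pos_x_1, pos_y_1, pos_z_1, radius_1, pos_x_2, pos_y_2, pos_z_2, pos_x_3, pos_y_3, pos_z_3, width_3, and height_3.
pos_x_1 = 7, pos_y_1 = 4.75, pos_z_1 = 1.75, radius_1 = 1, pos_x_2 = 2.5, pos_y_2 = 3.25, pos_z_2 = 2.75, pos_x_3 = 6.25, pos_y_3 = 6.5, pos_z_3 = 5.25, width_3 = 3, height_3 = 2.5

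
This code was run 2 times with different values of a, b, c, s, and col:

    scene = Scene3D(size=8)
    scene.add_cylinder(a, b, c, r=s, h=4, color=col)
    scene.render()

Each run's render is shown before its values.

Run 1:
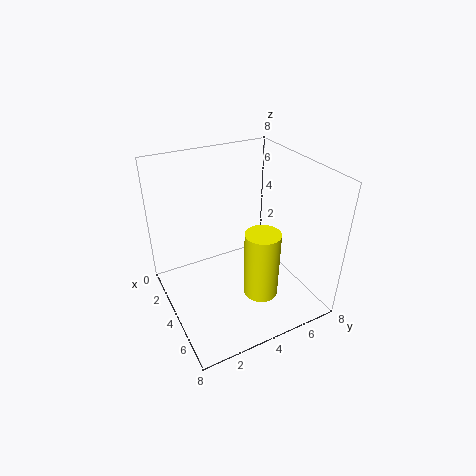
a = 5; b = 5; c = 0.5; s = 1; col = 'yellow'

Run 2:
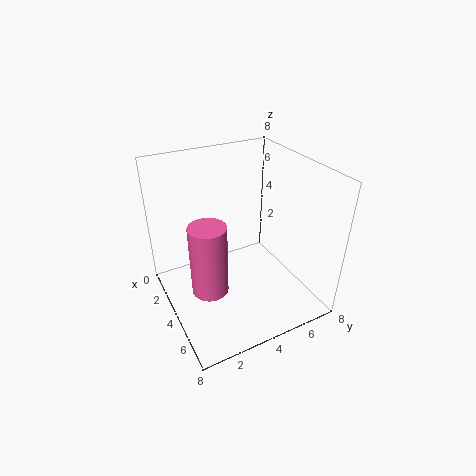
a = 4.5; b = 2; c = 1.5; s = 1; col = 'hotpink'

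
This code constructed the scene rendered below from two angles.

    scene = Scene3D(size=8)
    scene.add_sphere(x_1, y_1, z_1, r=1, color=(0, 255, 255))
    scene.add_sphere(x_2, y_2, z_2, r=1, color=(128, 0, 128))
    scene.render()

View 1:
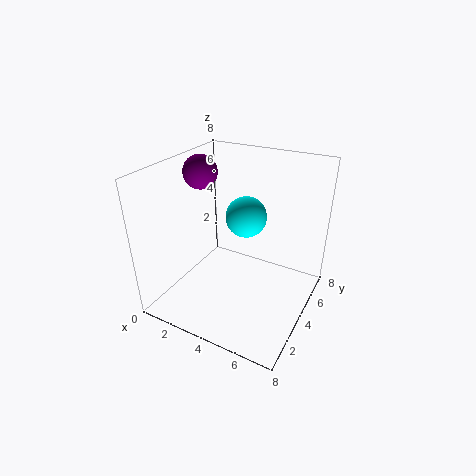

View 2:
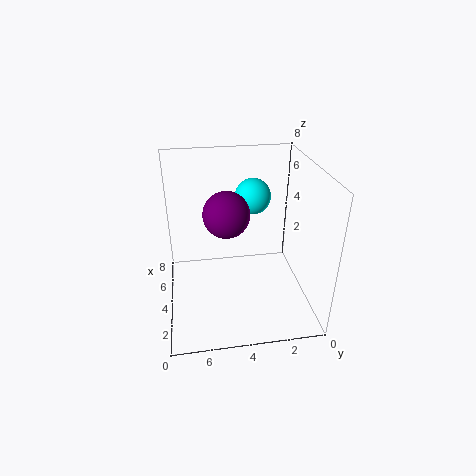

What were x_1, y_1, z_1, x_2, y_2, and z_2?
x_1 = 5; y_1 = 3; z_1 = 6; x_2 = 1; y_2 = 5; z_2 = 7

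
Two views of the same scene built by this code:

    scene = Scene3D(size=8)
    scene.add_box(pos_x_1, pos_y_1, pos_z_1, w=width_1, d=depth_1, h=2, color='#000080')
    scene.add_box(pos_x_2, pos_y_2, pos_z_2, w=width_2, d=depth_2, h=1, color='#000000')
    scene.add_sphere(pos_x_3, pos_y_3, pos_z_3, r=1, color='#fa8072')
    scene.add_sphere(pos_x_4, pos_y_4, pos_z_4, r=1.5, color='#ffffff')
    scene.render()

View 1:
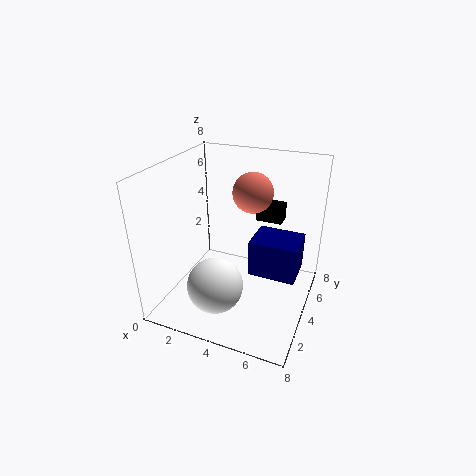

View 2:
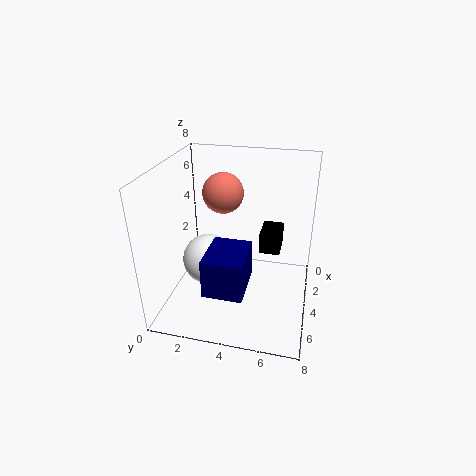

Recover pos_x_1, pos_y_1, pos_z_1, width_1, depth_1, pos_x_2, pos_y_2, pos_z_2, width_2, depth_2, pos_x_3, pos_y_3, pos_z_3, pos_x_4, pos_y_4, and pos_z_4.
pos_x_1 = 5; pos_y_1 = 3; pos_z_1 = 2.5; width_1 = 2.5; depth_1 = 2; pos_x_2 = 4.5; pos_y_2 = 5.5; pos_z_2 = 4.5; width_2 = 1.5; depth_2 = 1; pos_x_3 = 5; pos_y_3 = 3.5; pos_z_3 = 7; pos_x_4 = 3.5; pos_y_4 = 2; pos_z_4 = 2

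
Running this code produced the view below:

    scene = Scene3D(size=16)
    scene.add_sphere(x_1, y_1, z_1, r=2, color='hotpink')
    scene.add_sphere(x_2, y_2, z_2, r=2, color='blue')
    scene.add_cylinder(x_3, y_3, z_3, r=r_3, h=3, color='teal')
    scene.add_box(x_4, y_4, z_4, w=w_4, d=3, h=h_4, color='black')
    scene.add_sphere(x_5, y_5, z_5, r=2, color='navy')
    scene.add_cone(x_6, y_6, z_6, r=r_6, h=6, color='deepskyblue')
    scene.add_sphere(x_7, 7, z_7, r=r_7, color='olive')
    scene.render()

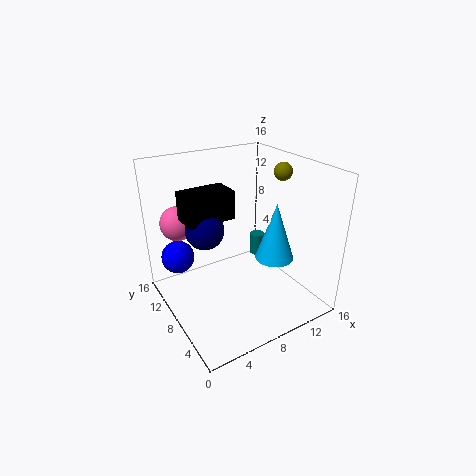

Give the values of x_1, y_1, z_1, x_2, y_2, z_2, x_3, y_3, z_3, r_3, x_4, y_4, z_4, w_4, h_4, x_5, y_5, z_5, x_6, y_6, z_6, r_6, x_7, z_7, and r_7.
x_1 = 3; y_1 = 13; z_1 = 9; x_2 = 3; y_2 = 14; z_2 = 4; x_3 = 15; y_3 = 14; z_3 = 1; r_3 = 1; x_4 = 2; y_4 = 7; z_4 = 11; w_4 = 5; h_4 = 3; x_5 = 4; y_5 = 8; z_5 = 10; x_6 = 10; y_6 = 4; z_6 = 7; r_6 = 2; x_7 = 13; z_7 = 15; r_7 = 1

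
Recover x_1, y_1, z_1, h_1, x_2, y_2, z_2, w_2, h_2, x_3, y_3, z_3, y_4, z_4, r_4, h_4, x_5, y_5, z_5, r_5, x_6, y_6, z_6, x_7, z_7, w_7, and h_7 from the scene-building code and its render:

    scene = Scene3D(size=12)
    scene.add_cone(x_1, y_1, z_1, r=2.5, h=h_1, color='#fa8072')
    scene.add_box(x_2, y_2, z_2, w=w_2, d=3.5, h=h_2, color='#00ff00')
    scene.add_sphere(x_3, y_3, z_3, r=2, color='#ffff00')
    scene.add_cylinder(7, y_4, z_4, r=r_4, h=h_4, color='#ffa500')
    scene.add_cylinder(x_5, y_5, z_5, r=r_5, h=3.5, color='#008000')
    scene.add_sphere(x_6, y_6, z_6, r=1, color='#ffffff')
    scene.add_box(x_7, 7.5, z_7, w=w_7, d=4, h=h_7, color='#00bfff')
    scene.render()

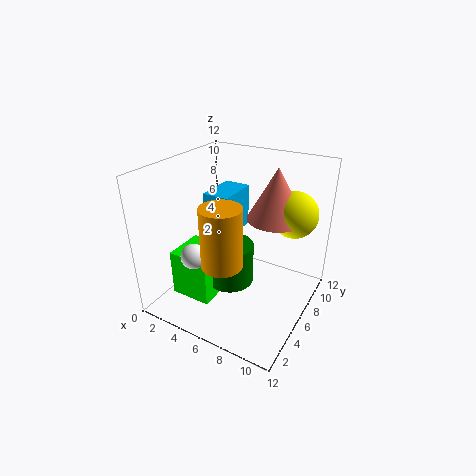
x_1 = 8; y_1 = 9; z_1 = 7; h_1 = 4.5; x_2 = 1.5; y_2 = 2.5; z_2 = 1; w_2 = 3.5; h_2 = 4; x_3 = 9.5; y_3 = 9.5; z_3 = 7.5; y_4 = 2; z_4 = 6; r_4 = 1.5; h_4 = 4.5; x_5 = 5.5; y_5 = 5.5; z_5 = 2; r_5 = 2; x_6 = 4; y_6 = 2.5; z_6 = 5.5; x_7 = 1.5; z_7 = 4.5; w_7 = 2.5; h_7 = 4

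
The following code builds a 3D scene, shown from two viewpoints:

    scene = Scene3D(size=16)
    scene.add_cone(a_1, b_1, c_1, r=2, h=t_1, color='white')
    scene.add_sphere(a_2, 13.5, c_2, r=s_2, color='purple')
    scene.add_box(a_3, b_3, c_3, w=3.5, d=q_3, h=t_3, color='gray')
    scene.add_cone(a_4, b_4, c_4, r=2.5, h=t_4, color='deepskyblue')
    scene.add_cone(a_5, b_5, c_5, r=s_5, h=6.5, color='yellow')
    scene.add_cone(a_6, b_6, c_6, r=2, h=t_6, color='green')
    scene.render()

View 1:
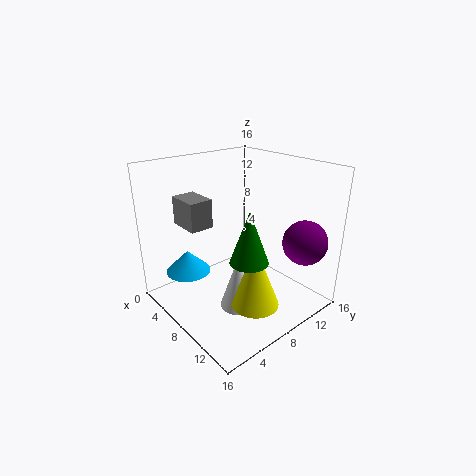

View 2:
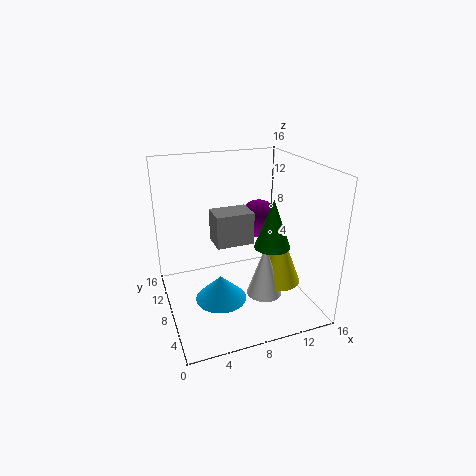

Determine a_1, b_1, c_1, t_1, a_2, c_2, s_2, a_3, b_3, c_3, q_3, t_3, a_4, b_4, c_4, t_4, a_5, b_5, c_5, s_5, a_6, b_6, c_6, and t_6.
a_1 = 10.5; b_1 = 6; c_1 = 1.5; t_1 = 6; a_2 = 13; c_2 = 7.5; s_2 = 2.5; a_3 = 4; b_3 = 2.5; c_3 = 10; q_3 = 2.5; t_3 = 3; a_4 = 4.5; b_4 = 3.5; c_4 = 4; t_4 = 2.5; a_5 = 12.5; b_5 = 6.5; c_5 = 2.5; s_5 = 2.5; a_6 = 11.5; b_6 = 6.5; c_6 = 7; t_6 = 5.5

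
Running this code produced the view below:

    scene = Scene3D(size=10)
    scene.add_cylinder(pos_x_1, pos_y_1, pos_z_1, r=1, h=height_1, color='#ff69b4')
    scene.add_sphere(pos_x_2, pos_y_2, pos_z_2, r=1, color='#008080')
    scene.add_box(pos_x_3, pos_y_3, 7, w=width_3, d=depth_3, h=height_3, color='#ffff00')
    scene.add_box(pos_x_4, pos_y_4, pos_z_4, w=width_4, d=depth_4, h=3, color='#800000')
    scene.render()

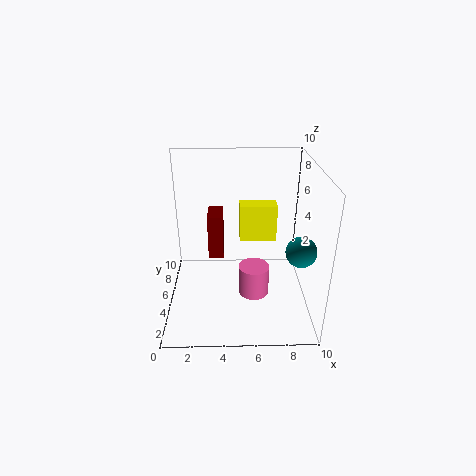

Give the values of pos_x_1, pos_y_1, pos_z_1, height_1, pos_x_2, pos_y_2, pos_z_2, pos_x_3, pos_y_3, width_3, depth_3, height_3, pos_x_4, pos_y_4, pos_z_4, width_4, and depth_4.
pos_x_1 = 6
pos_y_1 = 3
pos_z_1 = 2
height_1 = 2
pos_x_2 = 9
pos_y_2 = 3
pos_z_2 = 5
pos_x_3 = 5
pos_y_3 = 1
width_3 = 2
depth_3 = 1
height_3 = 2
pos_x_4 = 3
pos_y_4 = 4
pos_z_4 = 4
width_4 = 1
depth_4 = 2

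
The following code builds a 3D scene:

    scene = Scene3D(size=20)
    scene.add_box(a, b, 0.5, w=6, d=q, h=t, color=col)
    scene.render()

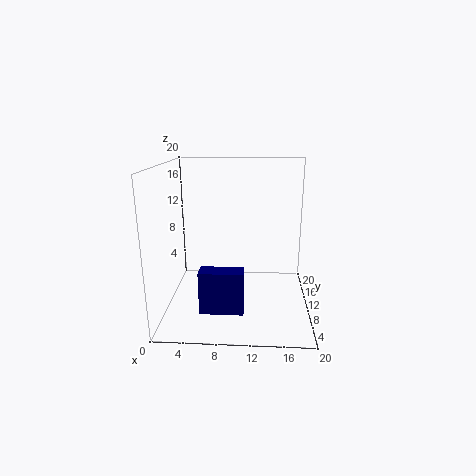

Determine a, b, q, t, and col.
a = 5; b = 5.5; q = 2.5; t = 6; col = 'navy'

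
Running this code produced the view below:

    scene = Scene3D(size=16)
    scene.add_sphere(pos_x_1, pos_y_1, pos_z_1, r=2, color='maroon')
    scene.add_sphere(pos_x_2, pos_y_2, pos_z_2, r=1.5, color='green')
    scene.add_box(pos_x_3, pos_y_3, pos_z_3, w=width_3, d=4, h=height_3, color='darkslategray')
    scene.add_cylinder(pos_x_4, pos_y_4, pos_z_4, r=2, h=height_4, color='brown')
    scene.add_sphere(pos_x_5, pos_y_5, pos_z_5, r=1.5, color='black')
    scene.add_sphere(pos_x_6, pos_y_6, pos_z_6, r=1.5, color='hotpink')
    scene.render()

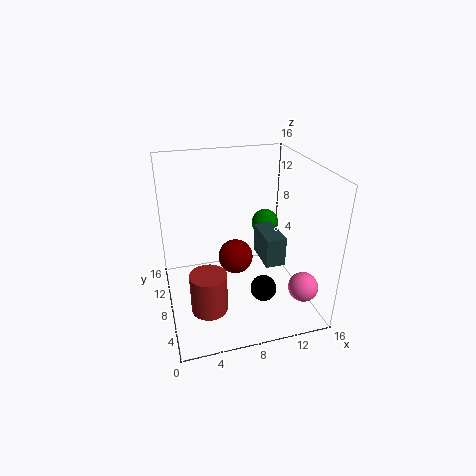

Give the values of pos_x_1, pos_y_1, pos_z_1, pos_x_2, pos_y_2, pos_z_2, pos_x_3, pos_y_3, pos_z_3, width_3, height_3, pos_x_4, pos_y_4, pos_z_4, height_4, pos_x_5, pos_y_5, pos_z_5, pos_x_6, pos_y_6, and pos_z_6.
pos_x_1 = 8, pos_y_1 = 9, pos_z_1 = 5, pos_x_2 = 11.5, pos_y_2 = 9, pos_z_2 = 9, pos_x_3 = 9.5, pos_y_3 = 3, pos_z_3 = 7, width_3 = 2, height_3 = 3, pos_x_4 = 4, pos_y_4 = 5.5, pos_z_4 = 1, height_4 = 4.5, pos_x_5 = 10.5, pos_y_5 = 6, pos_z_5 = 2, pos_x_6 = 13, pos_y_6 = 1.5, pos_z_6 = 5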